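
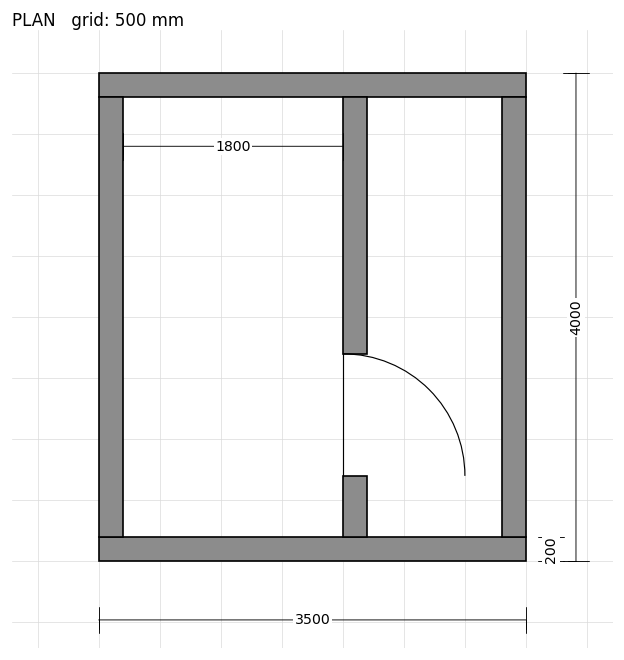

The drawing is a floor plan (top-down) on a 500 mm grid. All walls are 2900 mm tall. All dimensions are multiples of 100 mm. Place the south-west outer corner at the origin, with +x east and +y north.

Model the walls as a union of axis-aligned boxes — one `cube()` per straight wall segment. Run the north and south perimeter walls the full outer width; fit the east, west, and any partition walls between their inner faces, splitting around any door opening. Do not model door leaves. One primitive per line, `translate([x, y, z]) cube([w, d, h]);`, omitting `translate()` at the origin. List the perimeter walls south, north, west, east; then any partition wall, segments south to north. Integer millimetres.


cube([3500, 200, 2900]);
translate([0, 3800, 0]) cube([3500, 200, 2900]);
translate([0, 200, 0]) cube([200, 3600, 2900]);
translate([3300, 200, 0]) cube([200, 3600, 2900]);
translate([2000, 200, 0]) cube([200, 500, 2900]);
translate([2000, 1700, 0]) cube([200, 2100, 2900]);


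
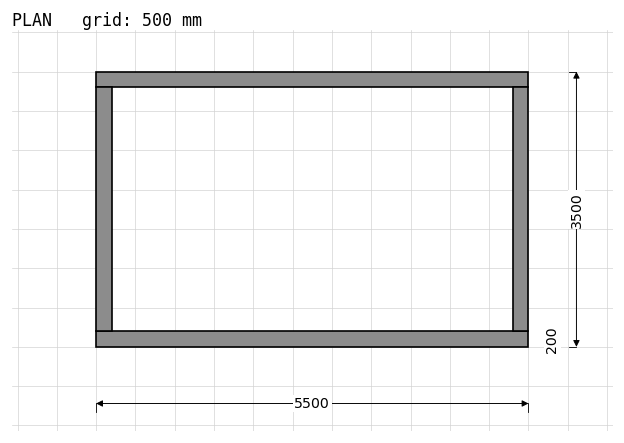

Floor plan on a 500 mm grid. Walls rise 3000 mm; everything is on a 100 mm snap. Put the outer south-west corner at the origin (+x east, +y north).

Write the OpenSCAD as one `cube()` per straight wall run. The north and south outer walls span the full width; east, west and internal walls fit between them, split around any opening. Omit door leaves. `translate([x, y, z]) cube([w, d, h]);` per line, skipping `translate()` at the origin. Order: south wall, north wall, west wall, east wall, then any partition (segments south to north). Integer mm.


cube([5500, 200, 3000]);
translate([0, 3300, 0]) cube([5500, 200, 3000]);
translate([0, 200, 0]) cube([200, 3100, 3000]);
translate([5300, 200, 0]) cube([200, 3100, 3000]);


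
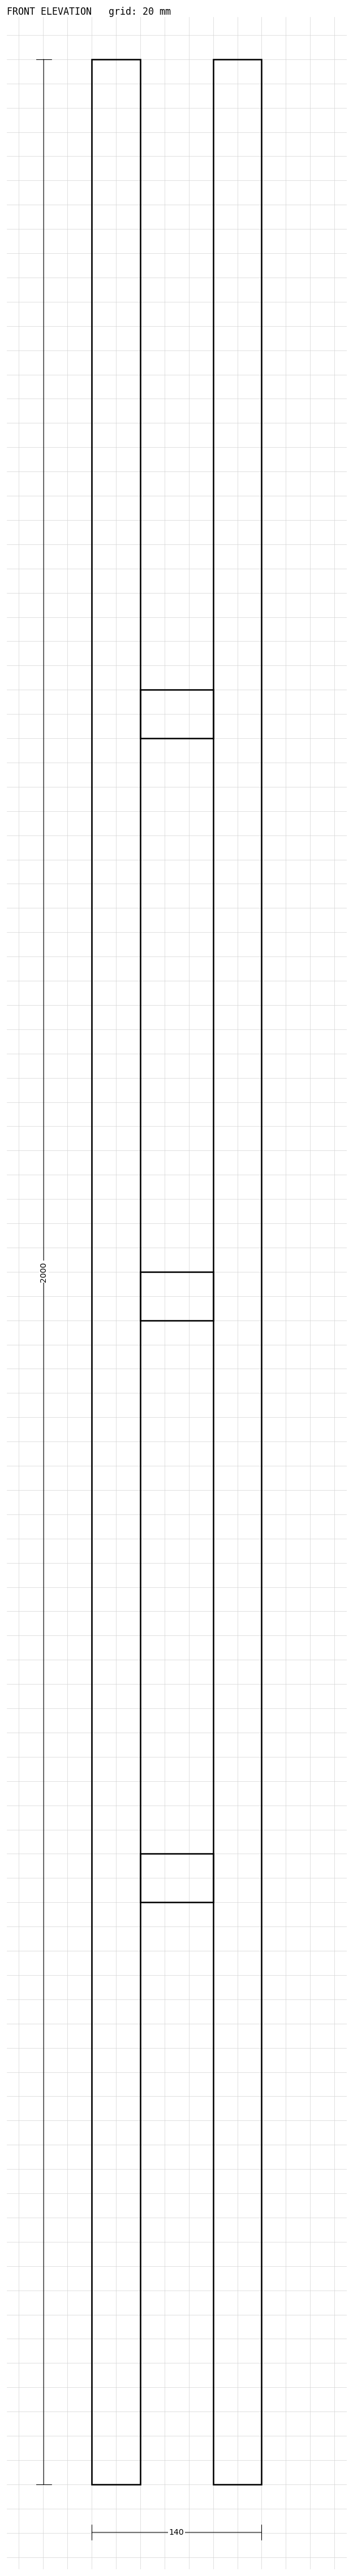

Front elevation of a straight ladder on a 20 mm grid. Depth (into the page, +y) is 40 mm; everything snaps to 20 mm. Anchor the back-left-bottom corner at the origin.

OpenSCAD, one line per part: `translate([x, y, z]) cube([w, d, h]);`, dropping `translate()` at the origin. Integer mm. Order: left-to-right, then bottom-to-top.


cube([40, 40, 2000]);
translate([40, 0, 480]) cube([60, 40, 40]);
translate([40, 0, 960]) cube([60, 40, 40]);
translate([40, 0, 1440]) cube([60, 40, 40]);
translate([100, 0, 0]) cube([40, 40, 2000]);


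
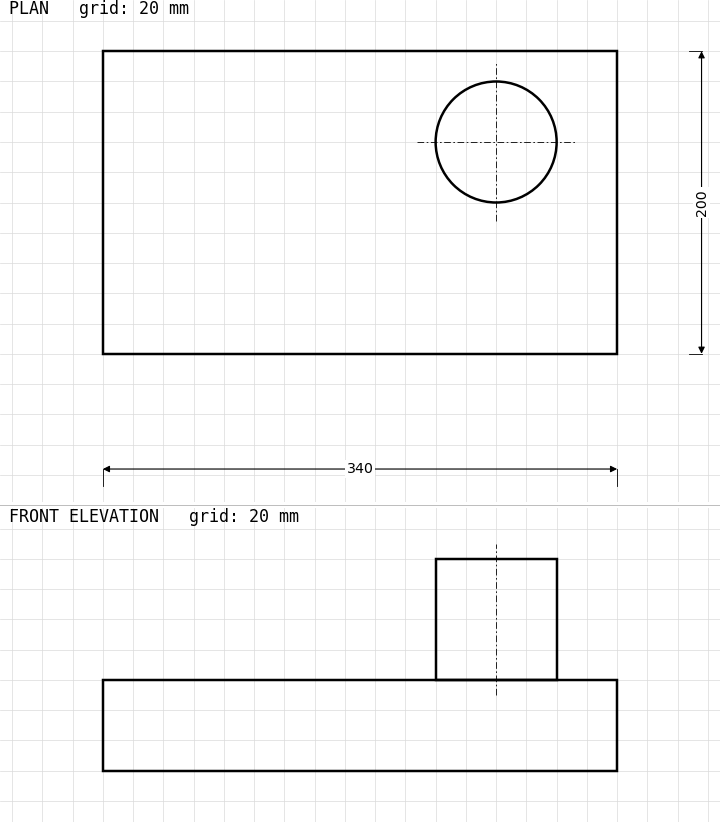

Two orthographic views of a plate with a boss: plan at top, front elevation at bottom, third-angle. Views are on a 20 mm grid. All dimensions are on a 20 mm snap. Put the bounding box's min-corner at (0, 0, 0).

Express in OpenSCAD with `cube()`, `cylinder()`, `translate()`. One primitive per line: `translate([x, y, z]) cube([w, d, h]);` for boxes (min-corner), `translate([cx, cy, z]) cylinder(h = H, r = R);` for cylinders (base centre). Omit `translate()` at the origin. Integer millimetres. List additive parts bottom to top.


cube([340, 200, 60]);
translate([260, 140, 60]) cylinder(h = 80, r = 40);


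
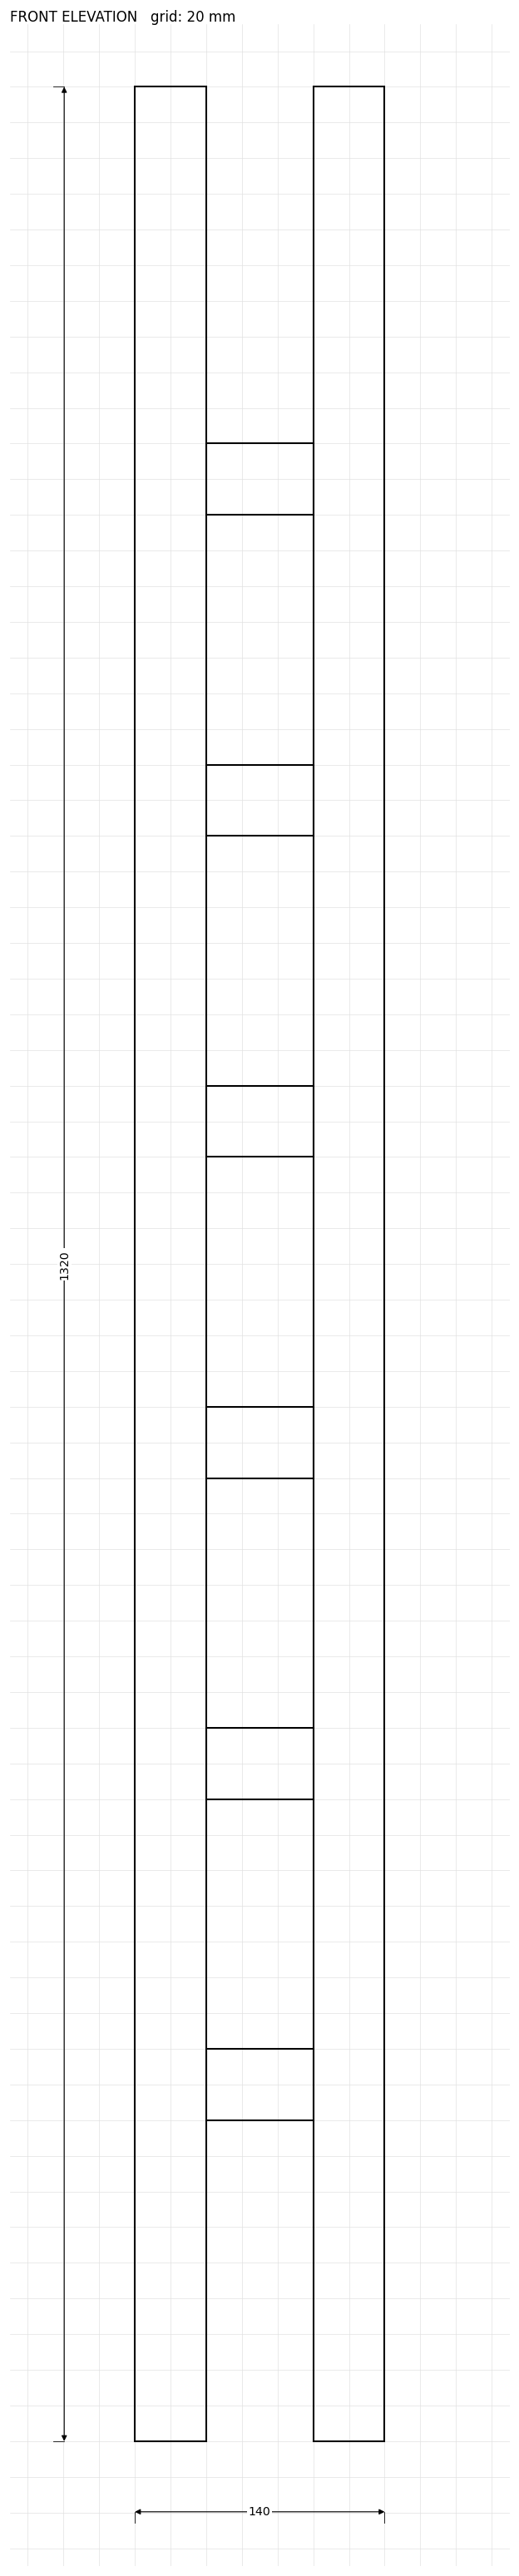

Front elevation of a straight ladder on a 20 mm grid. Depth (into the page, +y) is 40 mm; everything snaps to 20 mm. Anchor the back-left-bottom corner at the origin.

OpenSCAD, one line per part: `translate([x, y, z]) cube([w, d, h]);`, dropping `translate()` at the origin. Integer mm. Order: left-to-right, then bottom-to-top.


cube([40, 40, 1320]);
translate([40, 0, 180]) cube([60, 40, 40]);
translate([40, 0, 360]) cube([60, 40, 40]);
translate([40, 0, 540]) cube([60, 40, 40]);
translate([40, 0, 720]) cube([60, 40, 40]);
translate([40, 0, 900]) cube([60, 40, 40]);
translate([40, 0, 1080]) cube([60, 40, 40]);
translate([100, 0, 0]) cube([40, 40, 1320]);


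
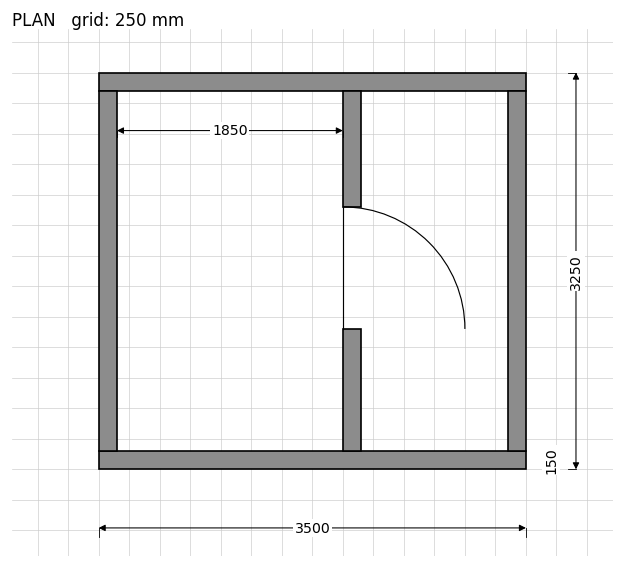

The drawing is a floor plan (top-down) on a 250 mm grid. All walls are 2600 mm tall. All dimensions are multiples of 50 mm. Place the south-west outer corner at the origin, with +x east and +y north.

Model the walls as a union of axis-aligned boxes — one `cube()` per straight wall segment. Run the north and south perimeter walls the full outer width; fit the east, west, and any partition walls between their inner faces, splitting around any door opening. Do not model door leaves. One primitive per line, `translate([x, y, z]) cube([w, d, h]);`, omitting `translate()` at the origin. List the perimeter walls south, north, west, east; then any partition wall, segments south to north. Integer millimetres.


cube([3500, 150, 2600]);
translate([0, 3100, 0]) cube([3500, 150, 2600]);
translate([0, 150, 0]) cube([150, 2950, 2600]);
translate([3350, 150, 0]) cube([150, 2950, 2600]);
translate([2000, 150, 0]) cube([150, 1000, 2600]);
translate([2000, 2150, 0]) cube([150, 950, 2600]);


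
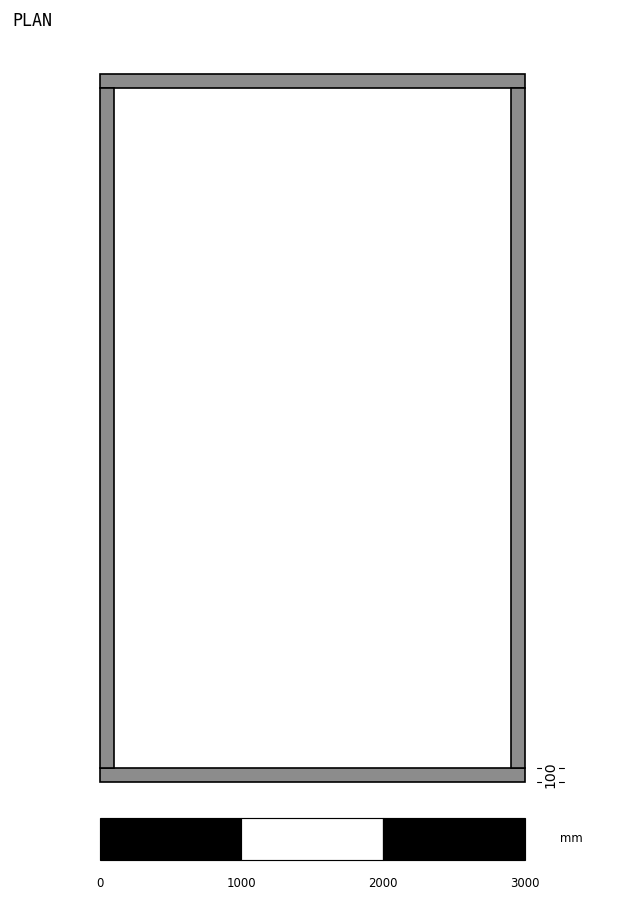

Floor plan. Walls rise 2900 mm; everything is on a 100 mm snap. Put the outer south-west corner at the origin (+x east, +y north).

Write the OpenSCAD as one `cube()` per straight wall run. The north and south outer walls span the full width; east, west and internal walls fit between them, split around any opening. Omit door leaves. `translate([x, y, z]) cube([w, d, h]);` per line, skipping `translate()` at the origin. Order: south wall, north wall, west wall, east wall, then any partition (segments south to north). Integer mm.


cube([3000, 100, 2900]);
translate([0, 4900, 0]) cube([3000, 100, 2900]);
translate([0, 100, 0]) cube([100, 4800, 2900]);
translate([2900, 100, 0]) cube([100, 4800, 2900]);


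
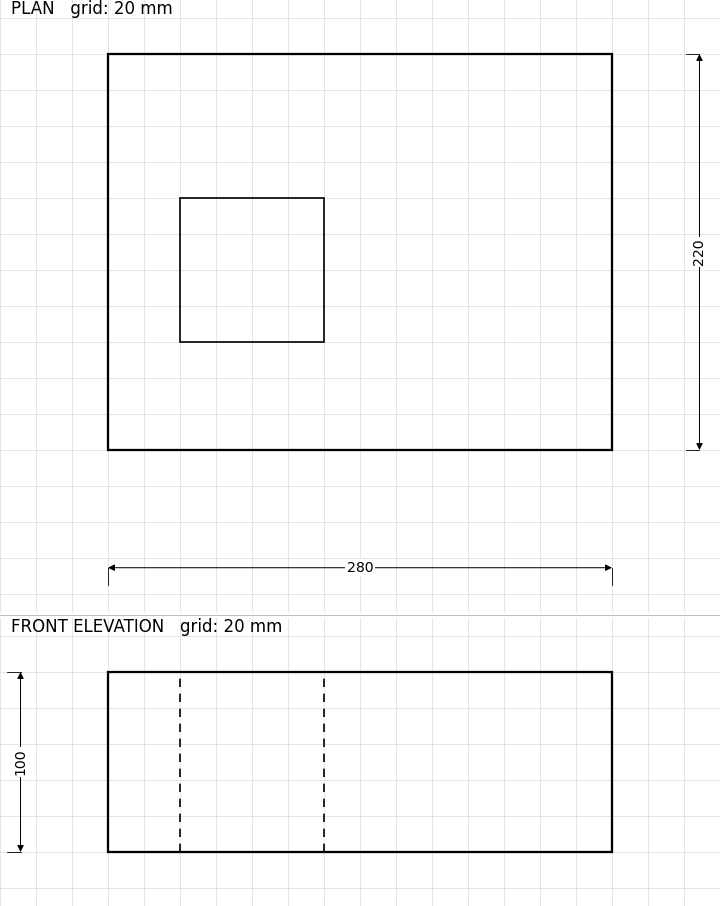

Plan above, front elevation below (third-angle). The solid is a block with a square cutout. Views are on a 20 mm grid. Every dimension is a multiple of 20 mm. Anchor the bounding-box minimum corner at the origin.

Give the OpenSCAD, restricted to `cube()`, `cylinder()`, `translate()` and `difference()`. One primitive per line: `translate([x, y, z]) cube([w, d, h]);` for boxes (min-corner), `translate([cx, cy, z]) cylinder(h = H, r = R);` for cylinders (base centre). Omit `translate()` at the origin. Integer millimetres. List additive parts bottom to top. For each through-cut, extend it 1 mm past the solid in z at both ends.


difference() {
  cube([280, 220, 100]);
  translate([40, 60, -1]) cube([80, 80, 102]);
}


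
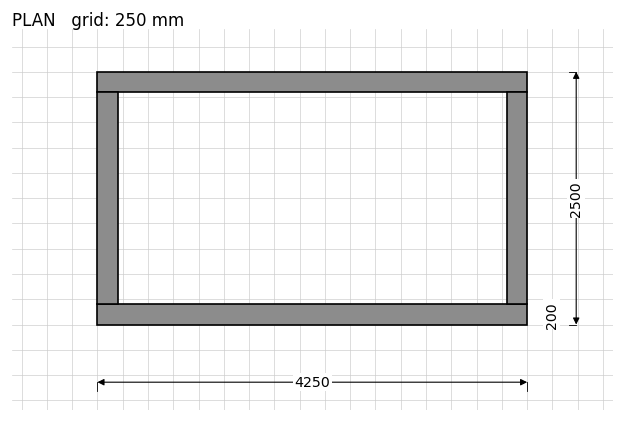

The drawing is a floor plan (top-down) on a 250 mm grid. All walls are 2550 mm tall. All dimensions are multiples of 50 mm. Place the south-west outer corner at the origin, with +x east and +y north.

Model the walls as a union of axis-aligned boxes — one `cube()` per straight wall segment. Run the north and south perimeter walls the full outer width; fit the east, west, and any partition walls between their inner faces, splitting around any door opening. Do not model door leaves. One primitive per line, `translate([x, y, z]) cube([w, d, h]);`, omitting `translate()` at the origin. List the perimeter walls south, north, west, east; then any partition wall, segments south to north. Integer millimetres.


cube([4250, 200, 2550]);
translate([0, 2300, 0]) cube([4250, 200, 2550]);
translate([0, 200, 0]) cube([200, 2100, 2550]);
translate([4050, 200, 0]) cube([200, 2100, 2550]);


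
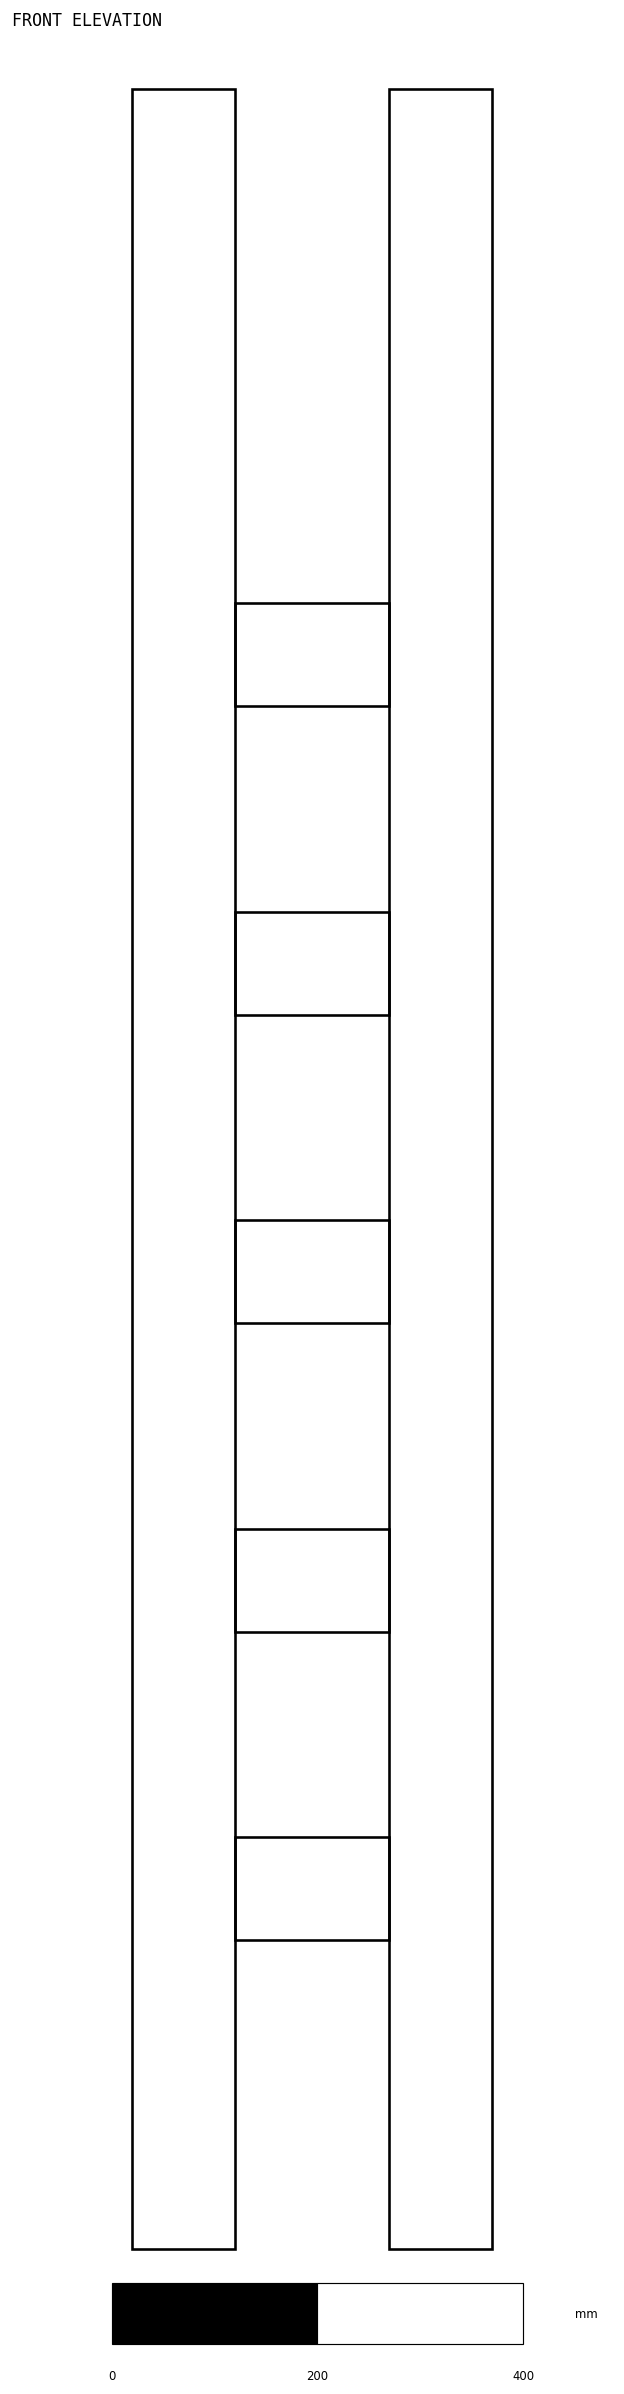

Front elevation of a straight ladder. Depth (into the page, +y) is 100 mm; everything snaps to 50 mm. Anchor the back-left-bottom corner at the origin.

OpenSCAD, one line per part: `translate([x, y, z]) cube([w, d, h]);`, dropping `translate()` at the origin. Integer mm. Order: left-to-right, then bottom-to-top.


cube([100, 100, 2100]);
translate([100, 0, 300]) cube([150, 100, 100]);
translate([100, 0, 600]) cube([150, 100, 100]);
translate([100, 0, 900]) cube([150, 100, 100]);
translate([100, 0, 1200]) cube([150, 100, 100]);
translate([100, 0, 1500]) cube([150, 100, 100]);
translate([250, 0, 0]) cube([100, 100, 2100]);


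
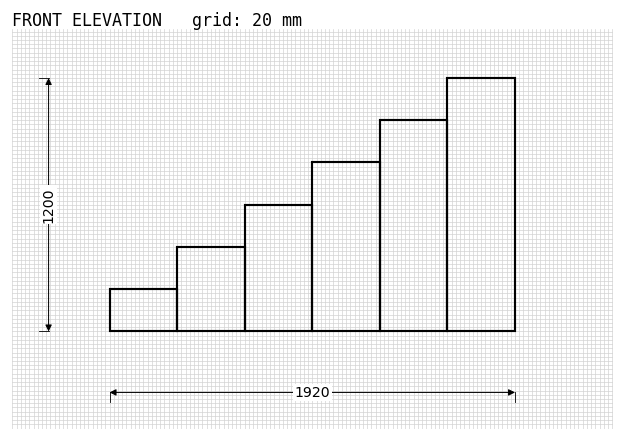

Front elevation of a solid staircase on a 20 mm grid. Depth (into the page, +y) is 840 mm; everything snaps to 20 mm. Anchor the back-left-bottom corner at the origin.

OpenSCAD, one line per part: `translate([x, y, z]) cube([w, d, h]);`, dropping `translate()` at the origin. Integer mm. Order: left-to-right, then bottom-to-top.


cube([320, 840, 200]);
translate([320, 0, 0]) cube([320, 840, 400]);
translate([640, 0, 0]) cube([320, 840, 600]);
translate([960, 0, 0]) cube([320, 840, 800]);
translate([1280, 0, 0]) cube([320, 840, 1000]);
translate([1600, 0, 0]) cube([320, 840, 1200]);


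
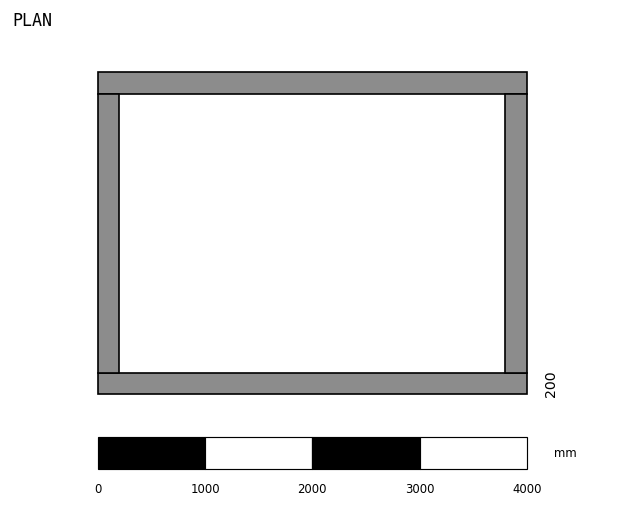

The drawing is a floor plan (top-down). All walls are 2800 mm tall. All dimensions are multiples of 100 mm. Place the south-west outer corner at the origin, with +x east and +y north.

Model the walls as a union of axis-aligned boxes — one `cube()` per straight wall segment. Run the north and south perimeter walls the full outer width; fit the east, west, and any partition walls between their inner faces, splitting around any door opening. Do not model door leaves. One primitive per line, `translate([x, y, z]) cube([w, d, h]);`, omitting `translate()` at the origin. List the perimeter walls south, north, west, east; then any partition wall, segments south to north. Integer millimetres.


cube([4000, 200, 2800]);
translate([0, 2800, 0]) cube([4000, 200, 2800]);
translate([0, 200, 0]) cube([200, 2600, 2800]);
translate([3800, 200, 0]) cube([200, 2600, 2800]);


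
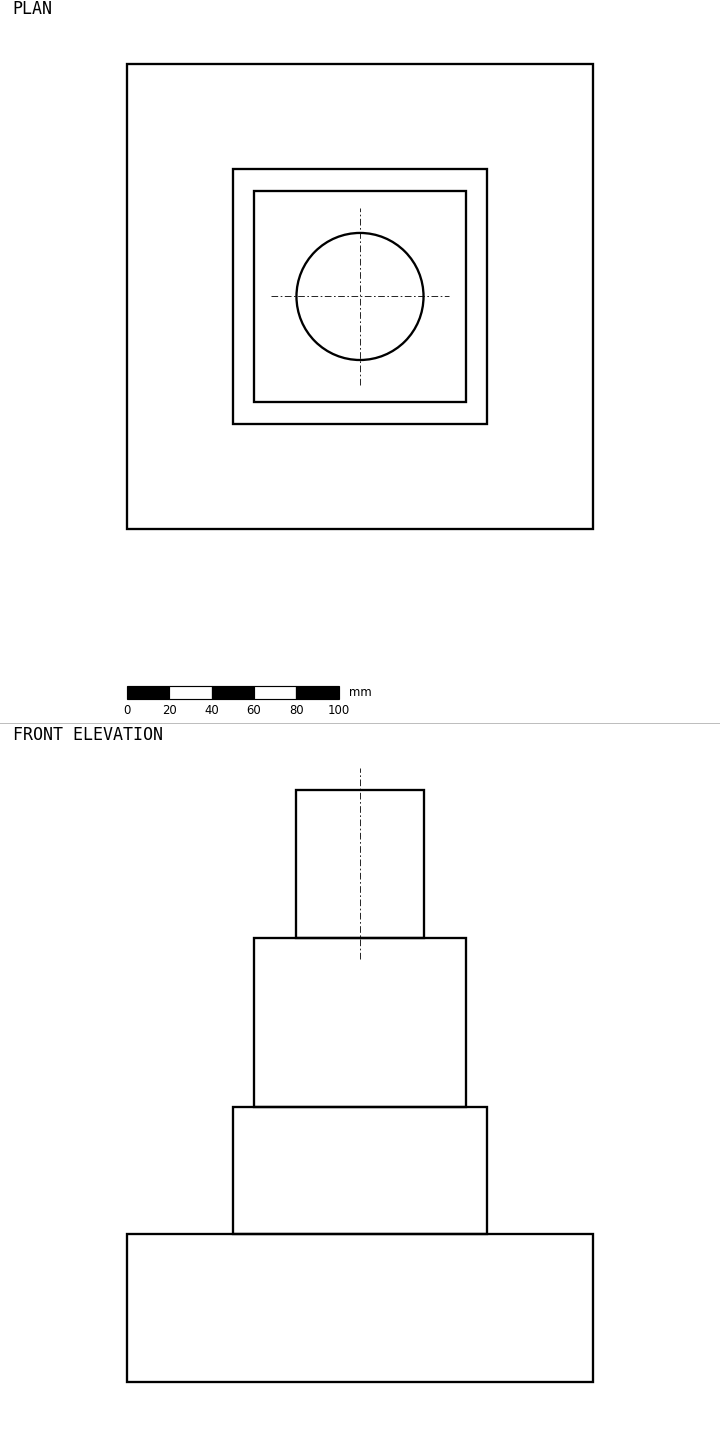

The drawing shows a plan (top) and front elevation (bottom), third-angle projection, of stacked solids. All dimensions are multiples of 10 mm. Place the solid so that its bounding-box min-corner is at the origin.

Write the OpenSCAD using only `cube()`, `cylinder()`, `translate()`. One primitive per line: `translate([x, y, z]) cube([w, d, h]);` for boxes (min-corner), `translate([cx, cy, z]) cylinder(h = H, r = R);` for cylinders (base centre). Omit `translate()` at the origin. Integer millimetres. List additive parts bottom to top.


cube([220, 220, 70]);
translate([50, 50, 70]) cube([120, 120, 60]);
translate([60, 60, 130]) cube([100, 100, 80]);
translate([110, 110, 210]) cylinder(h = 70, r = 30);


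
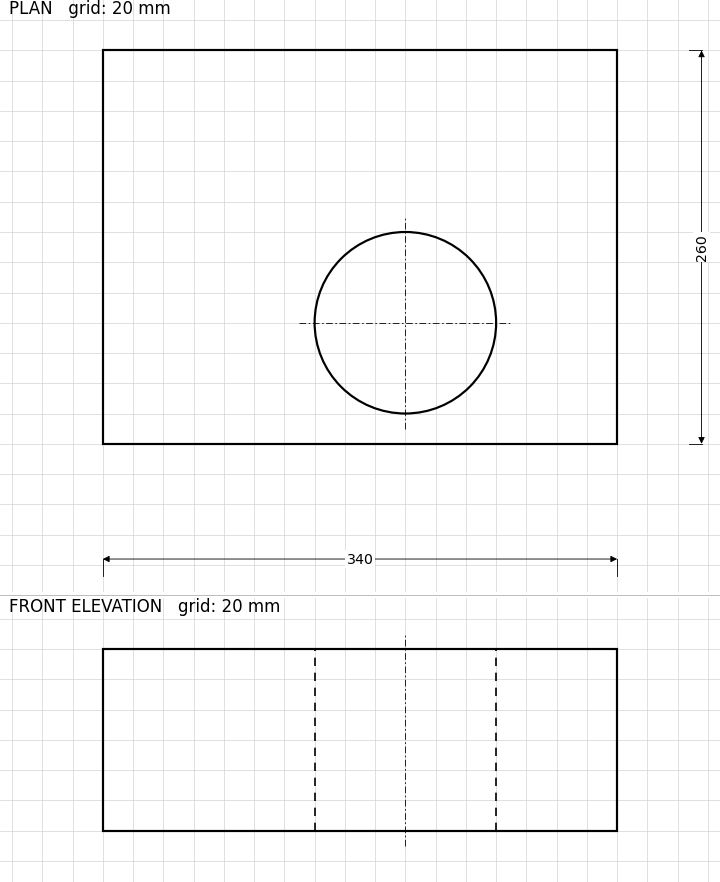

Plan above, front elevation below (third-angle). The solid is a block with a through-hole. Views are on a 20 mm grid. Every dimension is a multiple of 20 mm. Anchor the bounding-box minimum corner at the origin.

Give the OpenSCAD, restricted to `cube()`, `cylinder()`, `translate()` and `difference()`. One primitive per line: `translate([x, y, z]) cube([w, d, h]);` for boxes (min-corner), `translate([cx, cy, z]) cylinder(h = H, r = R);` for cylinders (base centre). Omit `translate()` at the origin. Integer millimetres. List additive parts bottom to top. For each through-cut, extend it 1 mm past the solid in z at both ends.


difference() {
  cube([340, 260, 120]);
  translate([200, 80, -1]) cylinder(h = 122, r = 60);
}


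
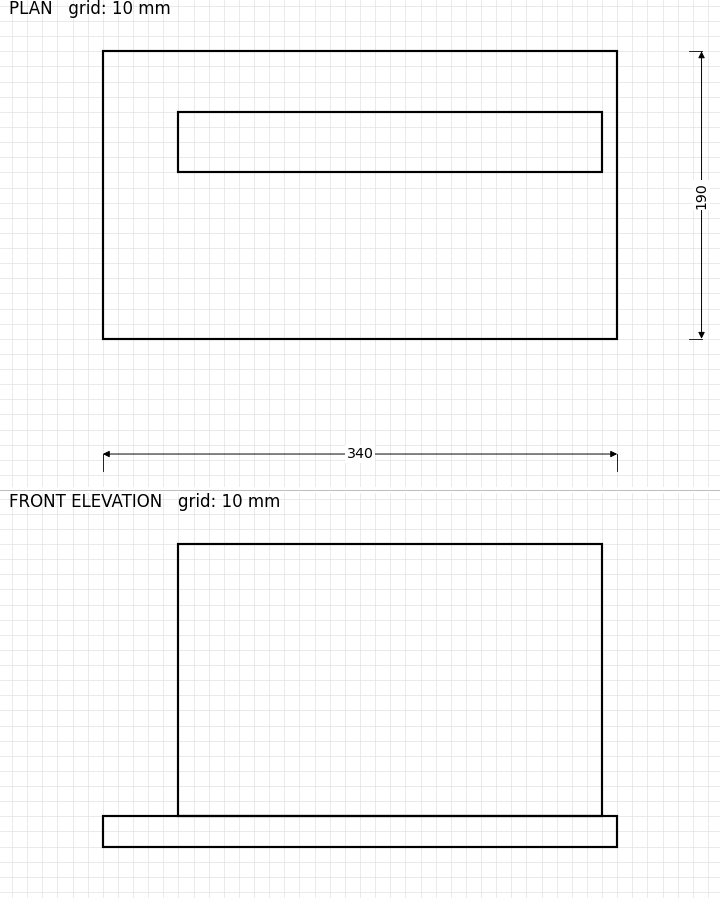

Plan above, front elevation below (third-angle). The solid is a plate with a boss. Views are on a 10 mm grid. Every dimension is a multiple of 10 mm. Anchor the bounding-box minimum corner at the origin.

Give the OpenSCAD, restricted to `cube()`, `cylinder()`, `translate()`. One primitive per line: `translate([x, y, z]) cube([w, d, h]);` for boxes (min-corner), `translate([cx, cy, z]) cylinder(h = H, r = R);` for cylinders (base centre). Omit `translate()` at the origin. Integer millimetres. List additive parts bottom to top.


cube([340, 190, 20]);
translate([50, 110, 20]) cube([280, 40, 180]);


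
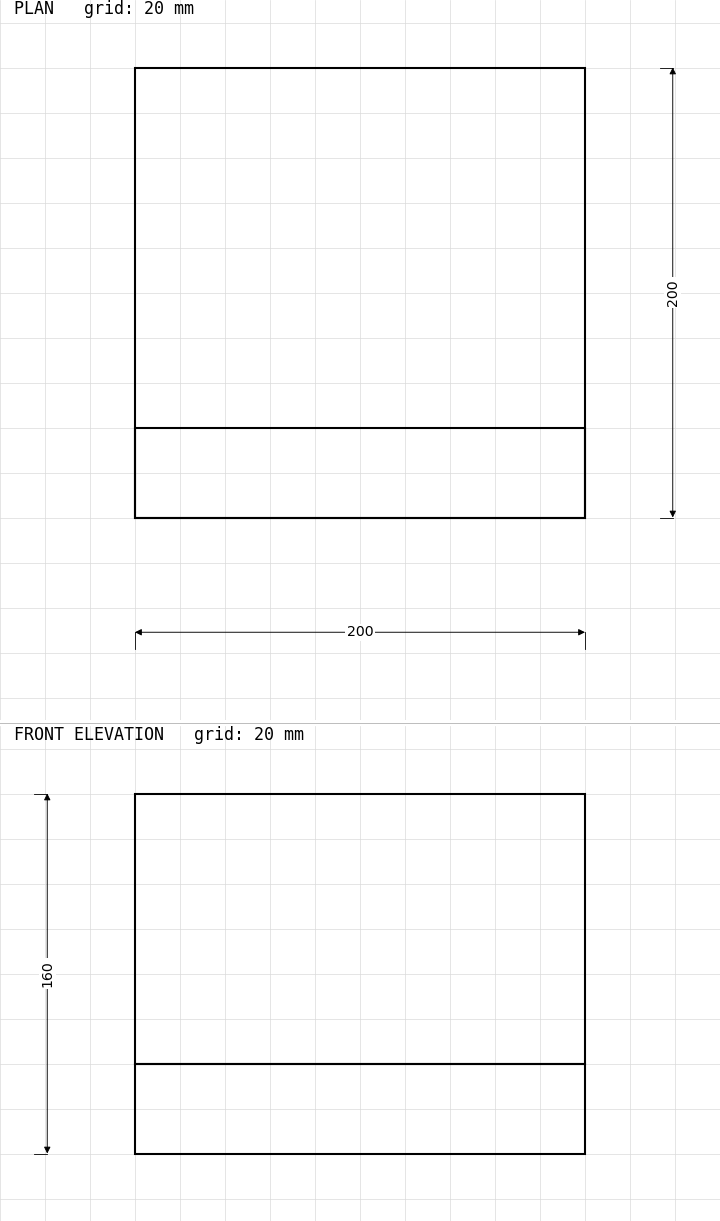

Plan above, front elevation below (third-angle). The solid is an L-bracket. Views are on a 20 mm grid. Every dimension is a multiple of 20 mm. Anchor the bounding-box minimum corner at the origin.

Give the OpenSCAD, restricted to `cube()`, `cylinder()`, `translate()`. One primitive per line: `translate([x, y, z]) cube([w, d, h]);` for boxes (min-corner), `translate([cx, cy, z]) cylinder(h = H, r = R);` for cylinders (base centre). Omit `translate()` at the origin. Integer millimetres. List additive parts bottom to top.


cube([200, 200, 40]);
translate([0, 0, 40]) cube([200, 40, 120]);


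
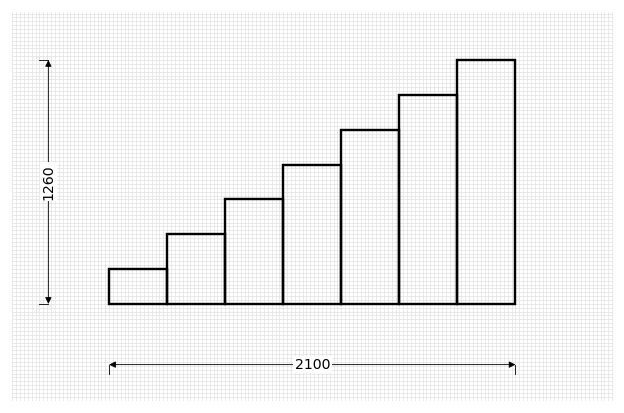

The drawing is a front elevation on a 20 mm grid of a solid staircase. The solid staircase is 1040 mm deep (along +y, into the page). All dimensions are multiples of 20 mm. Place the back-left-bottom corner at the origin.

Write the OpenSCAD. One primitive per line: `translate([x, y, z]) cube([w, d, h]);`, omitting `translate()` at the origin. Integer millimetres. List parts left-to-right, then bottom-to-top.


cube([300, 1040, 180]);
translate([300, 0, 0]) cube([300, 1040, 360]);
translate([600, 0, 0]) cube([300, 1040, 540]);
translate([900, 0, 0]) cube([300, 1040, 720]);
translate([1200, 0, 0]) cube([300, 1040, 900]);
translate([1500, 0, 0]) cube([300, 1040, 1080]);
translate([1800, 0, 0]) cube([300, 1040, 1260]);


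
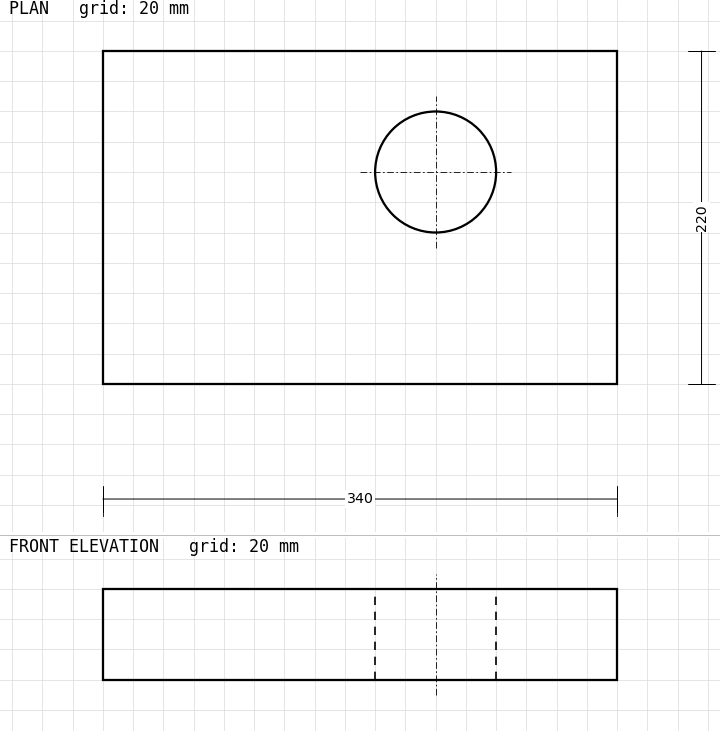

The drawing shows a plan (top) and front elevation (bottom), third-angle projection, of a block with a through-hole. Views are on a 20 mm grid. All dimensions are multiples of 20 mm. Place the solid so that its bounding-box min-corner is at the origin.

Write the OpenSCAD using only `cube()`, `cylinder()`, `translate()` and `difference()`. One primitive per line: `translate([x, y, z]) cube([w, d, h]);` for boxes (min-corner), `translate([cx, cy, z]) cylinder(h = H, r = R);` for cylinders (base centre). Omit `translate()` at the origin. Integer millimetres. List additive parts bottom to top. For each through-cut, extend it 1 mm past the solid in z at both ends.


difference() {
  cube([340, 220, 60]);
  translate([220, 140, -1]) cylinder(h = 62, r = 40);
}


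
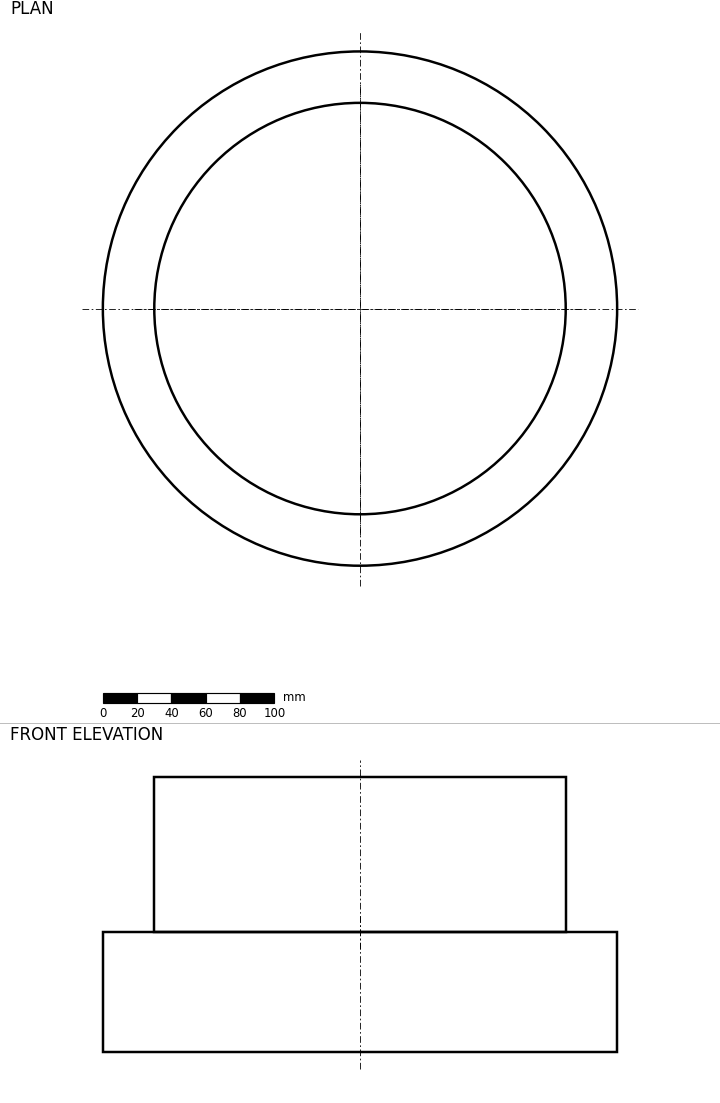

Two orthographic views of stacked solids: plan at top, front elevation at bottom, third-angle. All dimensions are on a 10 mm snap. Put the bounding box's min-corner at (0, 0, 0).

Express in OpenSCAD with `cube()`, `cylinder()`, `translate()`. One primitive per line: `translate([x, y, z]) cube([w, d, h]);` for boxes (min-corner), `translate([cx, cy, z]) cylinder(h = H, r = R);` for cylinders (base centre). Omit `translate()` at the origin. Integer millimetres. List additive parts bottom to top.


translate([150, 150, 0]) cylinder(h = 70, r = 150);
translate([150, 150, 70]) cylinder(h = 90, r = 120);


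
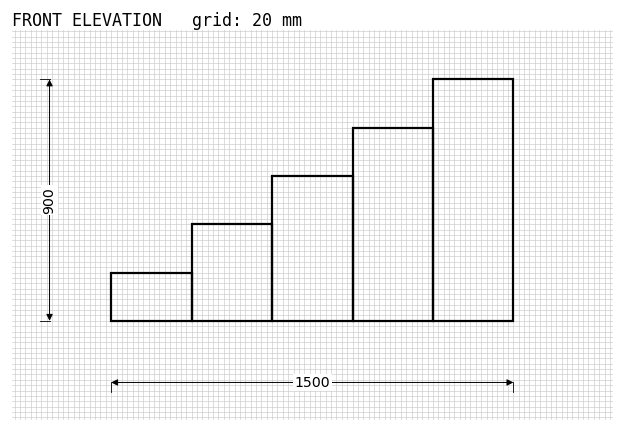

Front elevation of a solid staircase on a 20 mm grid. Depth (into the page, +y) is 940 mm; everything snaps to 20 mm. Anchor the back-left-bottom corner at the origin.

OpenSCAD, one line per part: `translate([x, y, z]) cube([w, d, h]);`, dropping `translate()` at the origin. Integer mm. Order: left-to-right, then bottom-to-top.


cube([300, 940, 180]);
translate([300, 0, 0]) cube([300, 940, 360]);
translate([600, 0, 0]) cube([300, 940, 540]);
translate([900, 0, 0]) cube([300, 940, 720]);
translate([1200, 0, 0]) cube([300, 940, 900]);


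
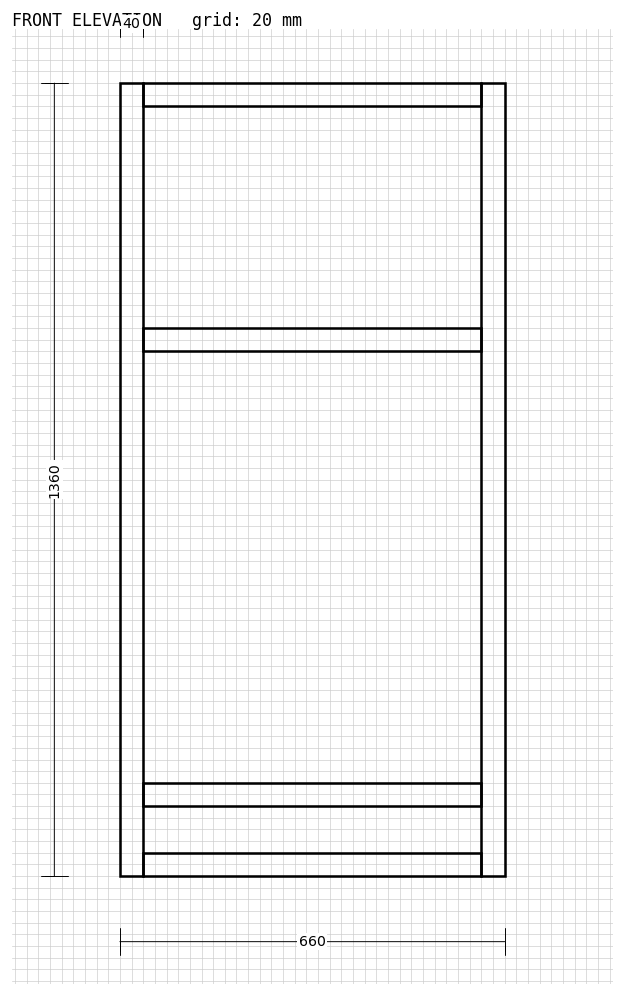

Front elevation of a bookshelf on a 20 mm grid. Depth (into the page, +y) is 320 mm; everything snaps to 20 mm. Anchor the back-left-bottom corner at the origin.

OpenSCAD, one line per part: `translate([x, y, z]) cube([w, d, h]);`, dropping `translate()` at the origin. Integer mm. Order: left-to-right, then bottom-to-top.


cube([40, 320, 1360]);
translate([40, 0, 0]) cube([580, 320, 40]);
translate([40, 0, 120]) cube([580, 320, 40]);
translate([40, 0, 900]) cube([580, 320, 40]);
translate([40, 0, 1320]) cube([580, 320, 40]);
translate([620, 0, 0]) cube([40, 320, 1360]);


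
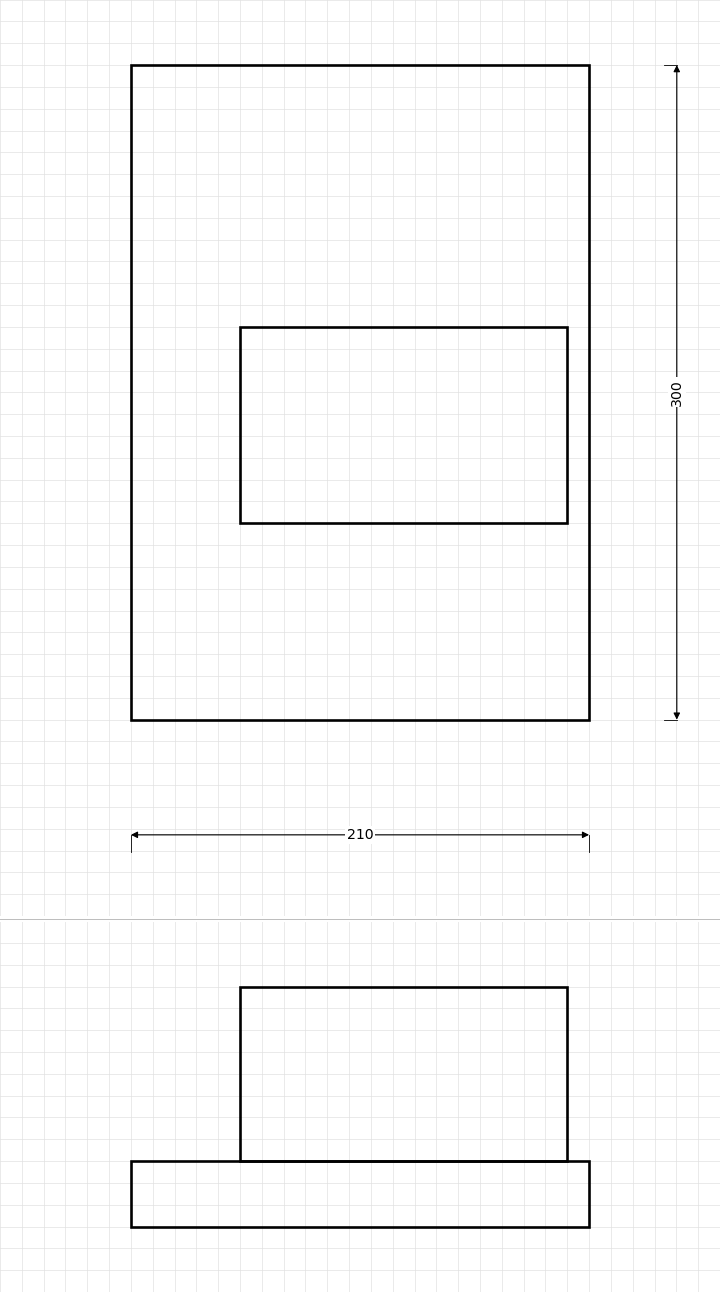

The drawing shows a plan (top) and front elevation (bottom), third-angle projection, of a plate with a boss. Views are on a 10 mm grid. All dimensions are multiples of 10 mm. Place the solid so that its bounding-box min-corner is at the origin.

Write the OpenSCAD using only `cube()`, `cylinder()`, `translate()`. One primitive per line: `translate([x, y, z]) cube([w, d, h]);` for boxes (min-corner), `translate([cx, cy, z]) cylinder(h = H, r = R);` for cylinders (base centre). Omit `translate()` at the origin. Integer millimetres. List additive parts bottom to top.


cube([210, 300, 30]);
translate([50, 90, 30]) cube([150, 90, 80]);


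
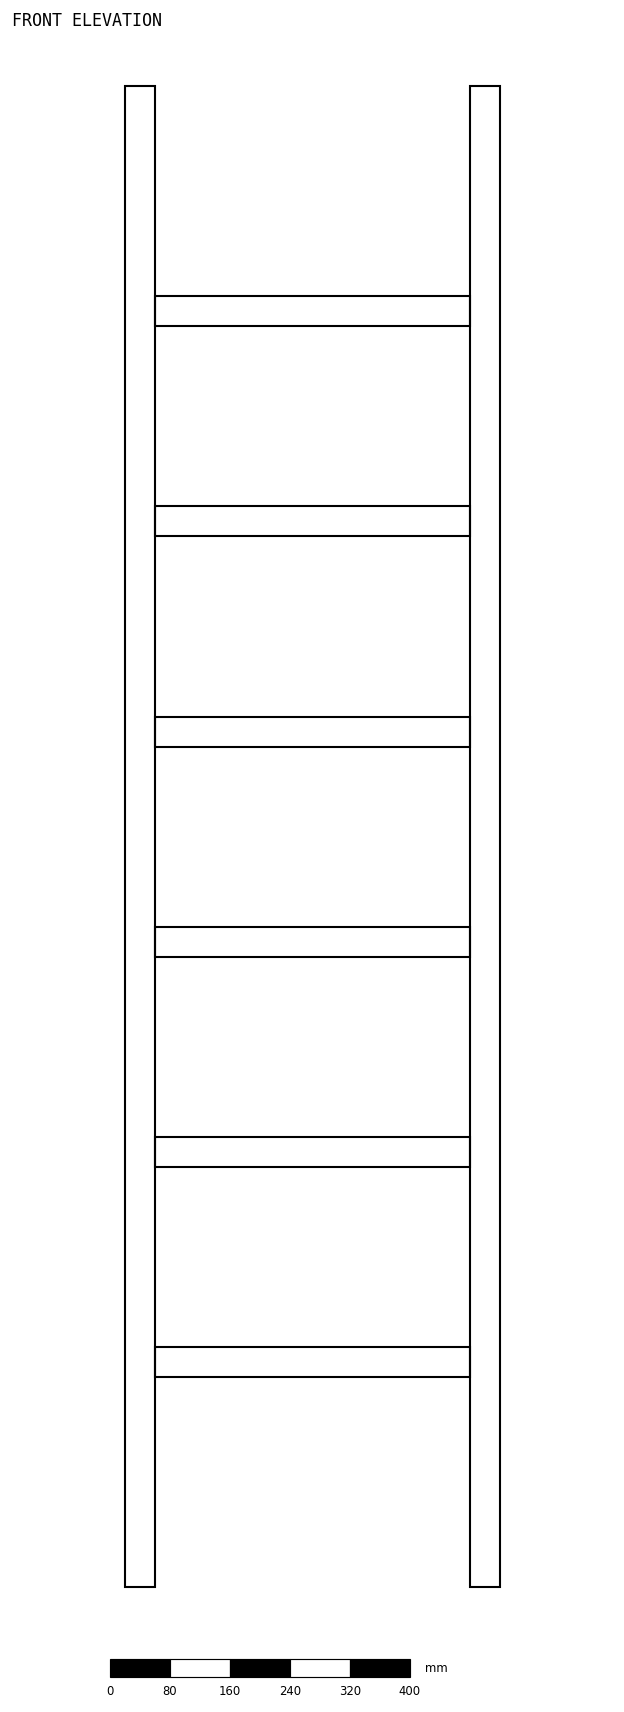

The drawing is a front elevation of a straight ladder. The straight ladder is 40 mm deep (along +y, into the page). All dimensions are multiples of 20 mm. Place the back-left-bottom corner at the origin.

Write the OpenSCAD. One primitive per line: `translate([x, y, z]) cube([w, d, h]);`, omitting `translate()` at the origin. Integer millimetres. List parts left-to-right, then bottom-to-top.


cube([40, 40, 2000]);
translate([40, 0, 280]) cube([420, 40, 40]);
translate([40, 0, 560]) cube([420, 40, 40]);
translate([40, 0, 840]) cube([420, 40, 40]);
translate([40, 0, 1120]) cube([420, 40, 40]);
translate([40, 0, 1400]) cube([420, 40, 40]);
translate([40, 0, 1680]) cube([420, 40, 40]);
translate([460, 0, 0]) cube([40, 40, 2000]);


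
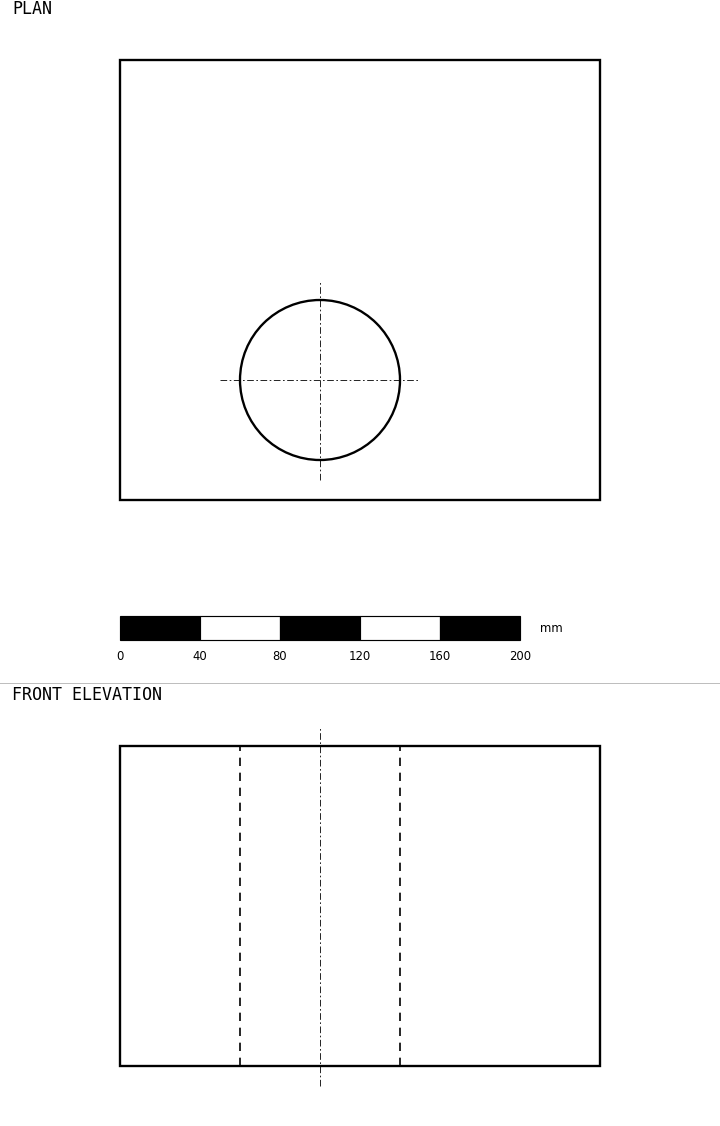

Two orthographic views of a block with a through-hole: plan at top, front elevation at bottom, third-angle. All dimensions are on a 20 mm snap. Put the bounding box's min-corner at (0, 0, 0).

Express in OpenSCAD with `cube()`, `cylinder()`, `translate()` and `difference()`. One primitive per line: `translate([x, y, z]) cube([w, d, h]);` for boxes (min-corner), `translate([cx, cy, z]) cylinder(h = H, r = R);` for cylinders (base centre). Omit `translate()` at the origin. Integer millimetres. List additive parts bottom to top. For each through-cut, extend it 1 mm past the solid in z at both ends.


difference() {
  cube([240, 220, 160]);
  translate([100, 60, -1]) cylinder(h = 162, r = 40);
}


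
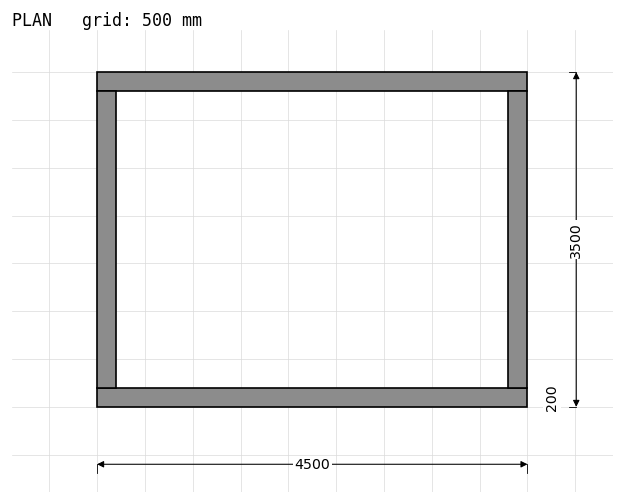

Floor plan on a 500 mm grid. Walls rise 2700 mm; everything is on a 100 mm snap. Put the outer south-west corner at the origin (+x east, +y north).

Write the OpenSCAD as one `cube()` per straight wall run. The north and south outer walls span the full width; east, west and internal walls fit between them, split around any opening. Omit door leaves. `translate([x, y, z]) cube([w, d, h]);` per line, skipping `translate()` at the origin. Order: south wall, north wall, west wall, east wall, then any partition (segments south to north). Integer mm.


cube([4500, 200, 2700]);
translate([0, 3300, 0]) cube([4500, 200, 2700]);
translate([0, 200, 0]) cube([200, 3100, 2700]);
translate([4300, 200, 0]) cube([200, 3100, 2700]);


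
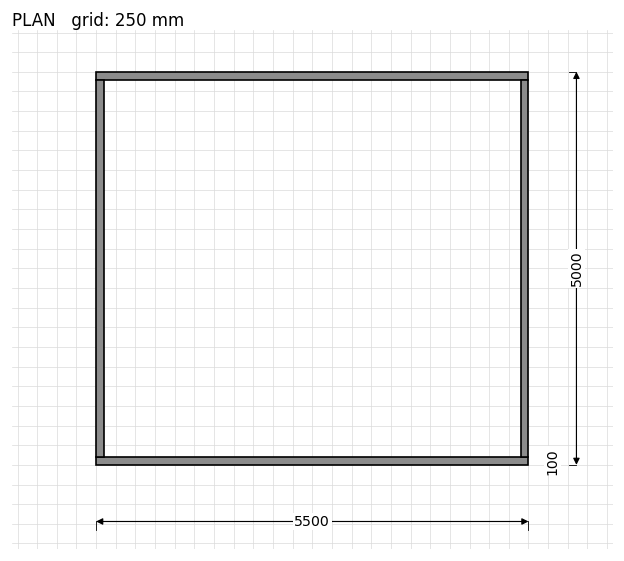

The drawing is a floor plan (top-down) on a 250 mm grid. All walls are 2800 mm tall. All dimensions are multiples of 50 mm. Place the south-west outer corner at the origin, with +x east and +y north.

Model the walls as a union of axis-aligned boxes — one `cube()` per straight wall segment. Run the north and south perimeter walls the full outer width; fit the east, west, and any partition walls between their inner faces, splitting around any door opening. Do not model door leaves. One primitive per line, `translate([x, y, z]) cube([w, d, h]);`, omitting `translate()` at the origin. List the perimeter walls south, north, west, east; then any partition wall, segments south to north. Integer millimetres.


cube([5500, 100, 2800]);
translate([0, 4900, 0]) cube([5500, 100, 2800]);
translate([0, 100, 0]) cube([100, 4800, 2800]);
translate([5400, 100, 0]) cube([100, 4800, 2800]);


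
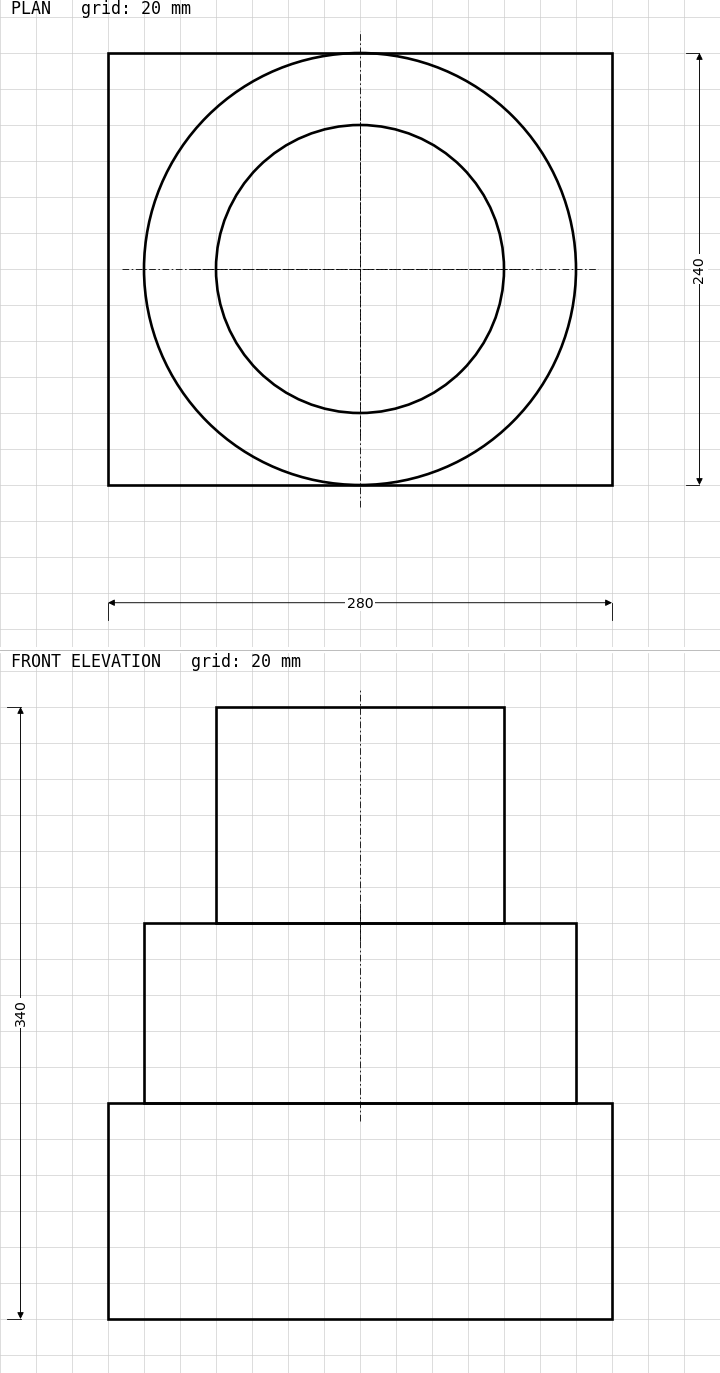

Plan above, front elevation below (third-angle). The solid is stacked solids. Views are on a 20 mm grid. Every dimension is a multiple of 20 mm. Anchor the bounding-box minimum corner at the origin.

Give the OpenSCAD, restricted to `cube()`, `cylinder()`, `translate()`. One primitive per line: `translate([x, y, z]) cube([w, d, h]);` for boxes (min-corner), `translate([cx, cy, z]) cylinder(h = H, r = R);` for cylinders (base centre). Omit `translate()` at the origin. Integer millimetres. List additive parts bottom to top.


cube([280, 240, 120]);
translate([140, 120, 120]) cylinder(h = 100, r = 120);
translate([140, 120, 220]) cylinder(h = 120, r = 80);


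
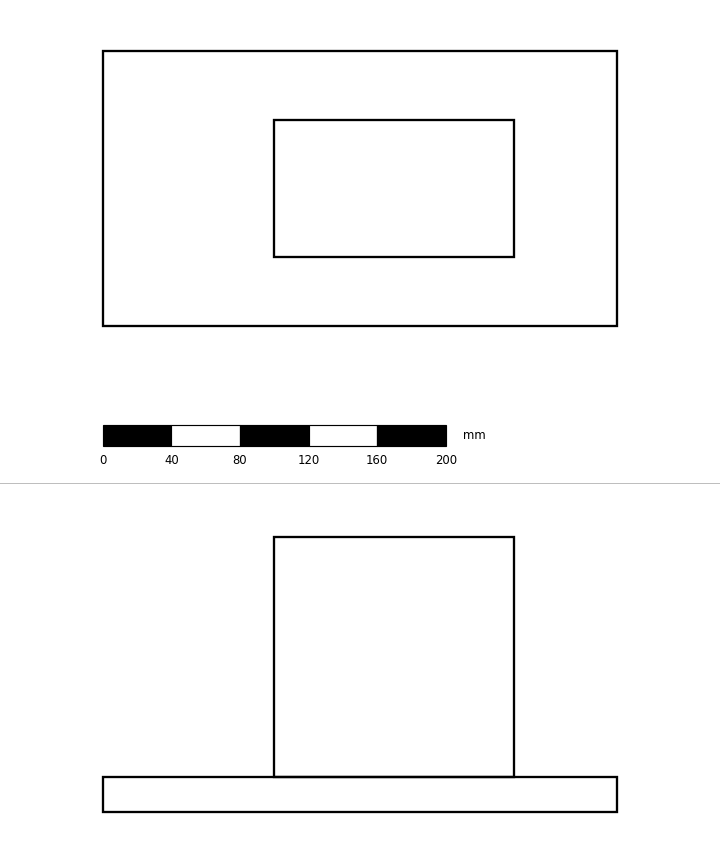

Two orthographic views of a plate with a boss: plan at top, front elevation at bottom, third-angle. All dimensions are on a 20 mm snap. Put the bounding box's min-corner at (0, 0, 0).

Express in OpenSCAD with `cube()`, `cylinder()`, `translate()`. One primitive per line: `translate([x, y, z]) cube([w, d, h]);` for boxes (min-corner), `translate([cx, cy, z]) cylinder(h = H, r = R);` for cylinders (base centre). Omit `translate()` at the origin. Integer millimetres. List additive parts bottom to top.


cube([300, 160, 20]);
translate([100, 40, 20]) cube([140, 80, 140]);


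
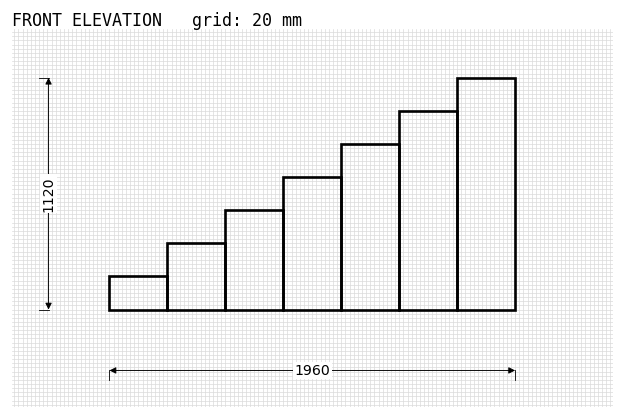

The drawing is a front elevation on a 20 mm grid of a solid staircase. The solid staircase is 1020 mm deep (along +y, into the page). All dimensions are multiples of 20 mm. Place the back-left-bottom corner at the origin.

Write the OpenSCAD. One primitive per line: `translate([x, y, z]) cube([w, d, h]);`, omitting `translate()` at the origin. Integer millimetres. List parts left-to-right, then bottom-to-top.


cube([280, 1020, 160]);
translate([280, 0, 0]) cube([280, 1020, 320]);
translate([560, 0, 0]) cube([280, 1020, 480]);
translate([840, 0, 0]) cube([280, 1020, 640]);
translate([1120, 0, 0]) cube([280, 1020, 800]);
translate([1400, 0, 0]) cube([280, 1020, 960]);
translate([1680, 0, 0]) cube([280, 1020, 1120]);


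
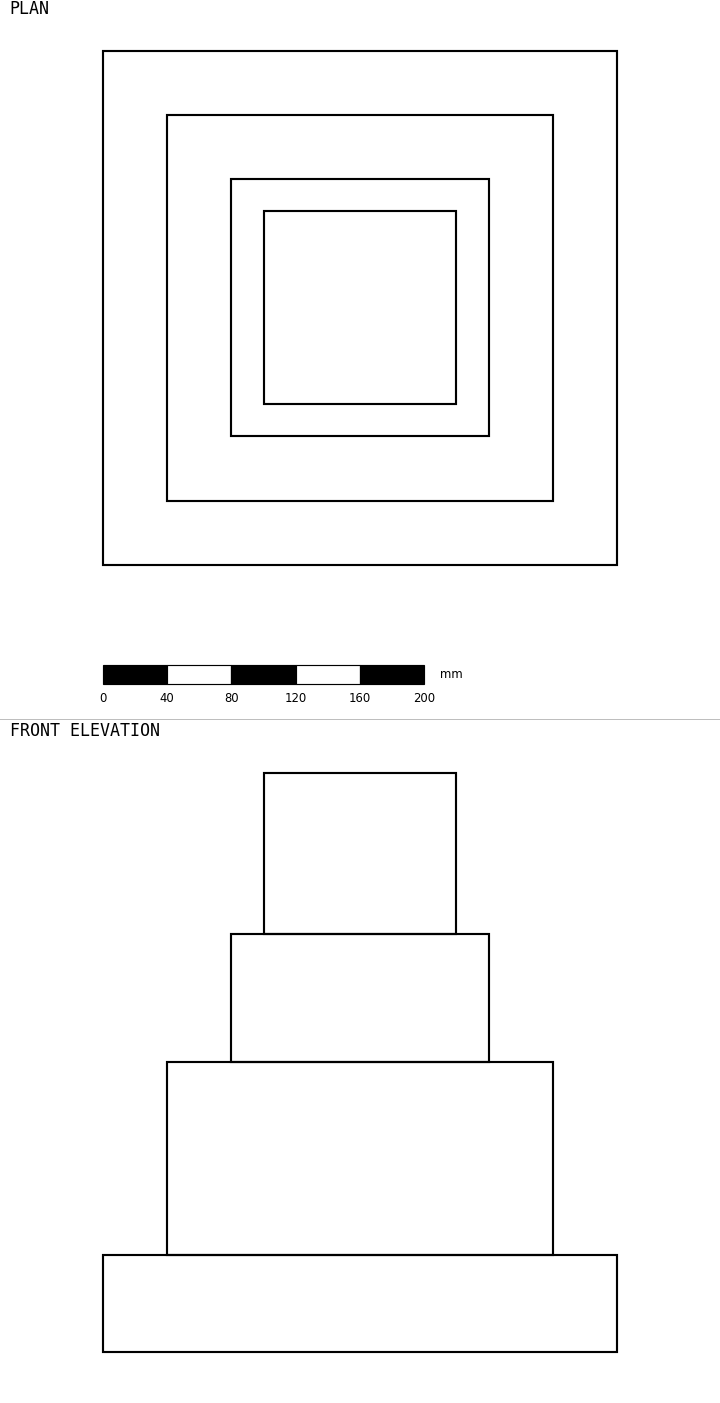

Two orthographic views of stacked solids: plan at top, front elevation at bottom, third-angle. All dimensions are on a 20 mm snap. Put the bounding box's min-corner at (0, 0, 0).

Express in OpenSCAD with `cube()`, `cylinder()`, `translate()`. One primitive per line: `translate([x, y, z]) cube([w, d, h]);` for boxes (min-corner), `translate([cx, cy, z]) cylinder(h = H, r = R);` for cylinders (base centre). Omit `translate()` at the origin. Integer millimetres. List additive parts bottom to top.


cube([320, 320, 60]);
translate([40, 40, 60]) cube([240, 240, 120]);
translate([80, 80, 180]) cube([160, 160, 80]);
translate([100, 100, 260]) cube([120, 120, 100]);


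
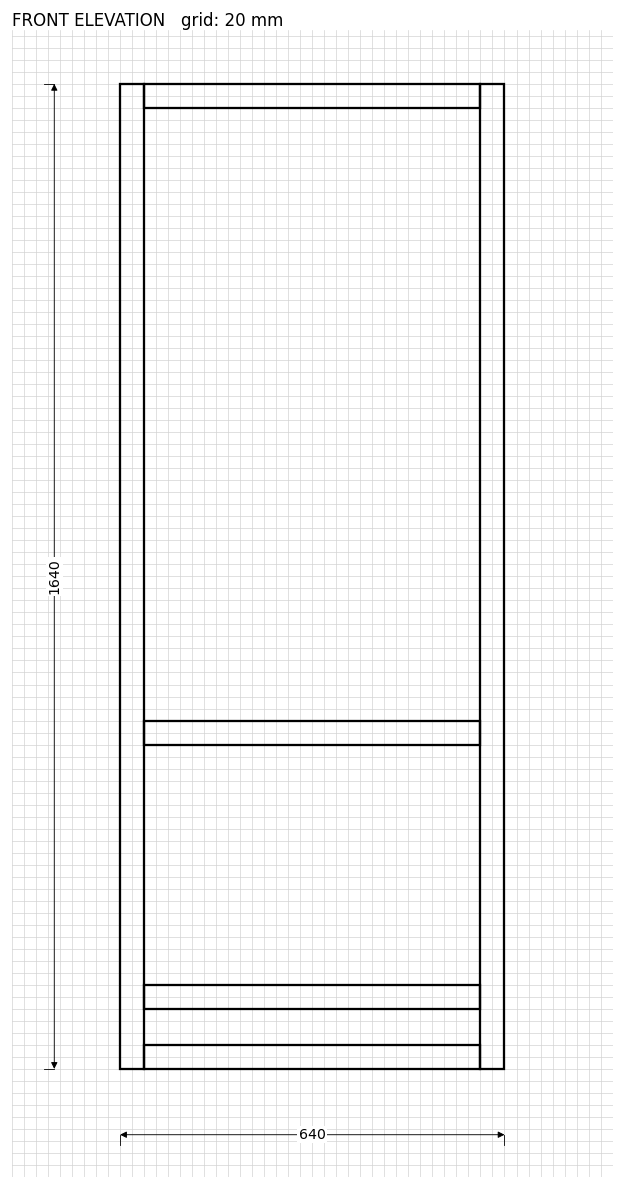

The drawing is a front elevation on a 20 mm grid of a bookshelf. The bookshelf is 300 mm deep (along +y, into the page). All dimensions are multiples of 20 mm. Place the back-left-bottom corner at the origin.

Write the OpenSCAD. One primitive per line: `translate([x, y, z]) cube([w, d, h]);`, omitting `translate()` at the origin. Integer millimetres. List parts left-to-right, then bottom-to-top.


cube([40, 300, 1640]);
translate([40, 0, 0]) cube([560, 300, 40]);
translate([40, 0, 100]) cube([560, 300, 40]);
translate([40, 0, 540]) cube([560, 300, 40]);
translate([40, 0, 1600]) cube([560, 300, 40]);
translate([600, 0, 0]) cube([40, 300, 1640]);


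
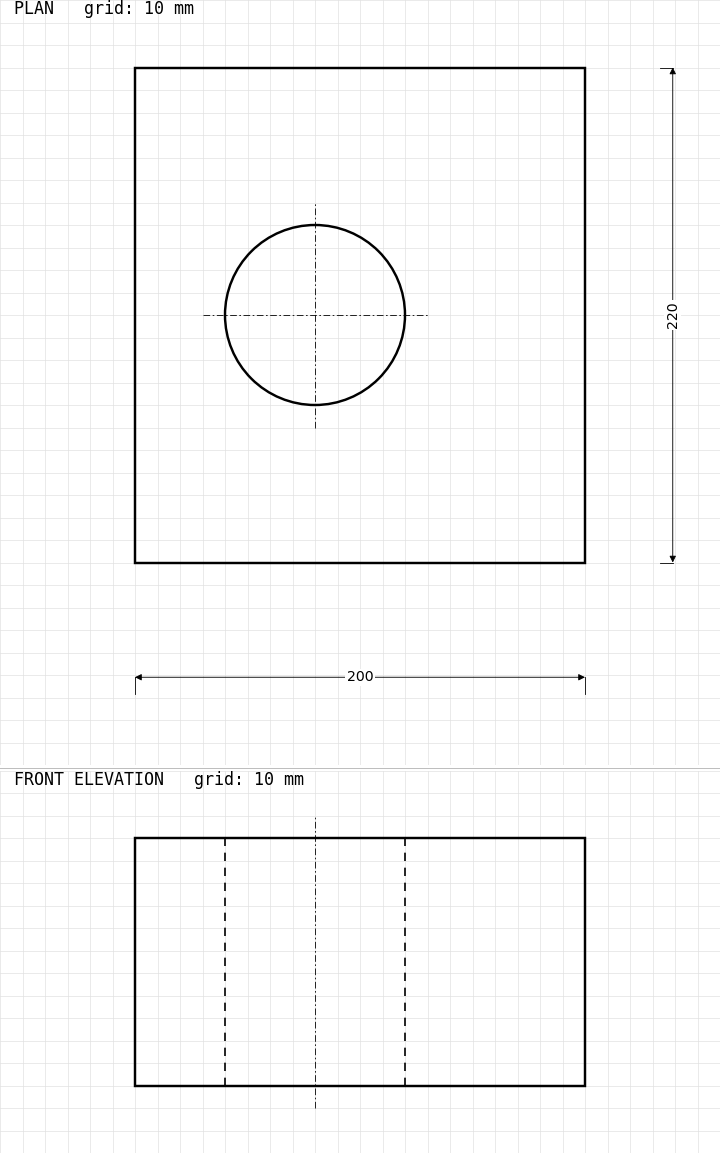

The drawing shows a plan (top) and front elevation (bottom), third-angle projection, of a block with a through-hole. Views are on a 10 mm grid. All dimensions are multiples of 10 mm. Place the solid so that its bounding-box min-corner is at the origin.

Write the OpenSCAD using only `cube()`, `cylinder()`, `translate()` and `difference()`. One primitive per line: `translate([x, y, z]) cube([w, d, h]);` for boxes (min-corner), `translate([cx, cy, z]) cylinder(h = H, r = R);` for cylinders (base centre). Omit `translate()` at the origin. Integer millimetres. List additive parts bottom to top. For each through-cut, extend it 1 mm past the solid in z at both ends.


difference() {
  cube([200, 220, 110]);
  translate([80, 110, -1]) cylinder(h = 112, r = 40);
}


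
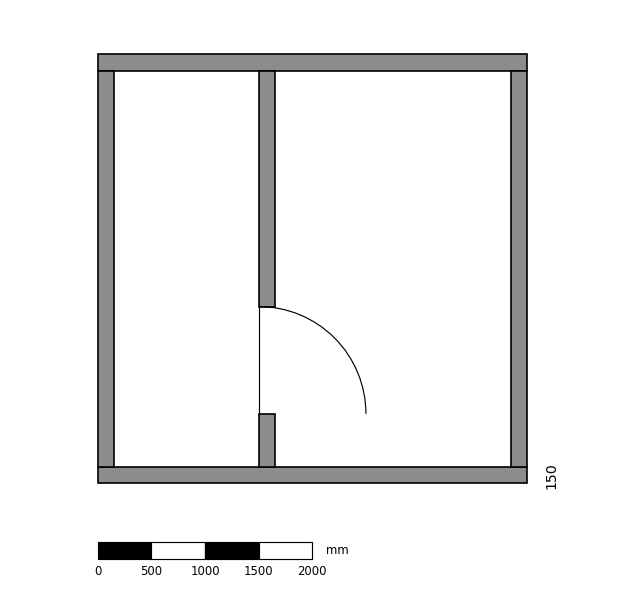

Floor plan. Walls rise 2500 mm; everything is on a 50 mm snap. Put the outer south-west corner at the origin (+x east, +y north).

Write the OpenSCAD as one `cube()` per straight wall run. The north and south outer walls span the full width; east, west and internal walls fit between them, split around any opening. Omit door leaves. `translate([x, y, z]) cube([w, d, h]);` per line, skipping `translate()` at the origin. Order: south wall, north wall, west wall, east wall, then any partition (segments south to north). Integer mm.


cube([4000, 150, 2500]);
translate([0, 3850, 0]) cube([4000, 150, 2500]);
translate([0, 150, 0]) cube([150, 3700, 2500]);
translate([3850, 150, 0]) cube([150, 3700, 2500]);
translate([1500, 150, 0]) cube([150, 500, 2500]);
translate([1500, 1650, 0]) cube([150, 2200, 2500]);


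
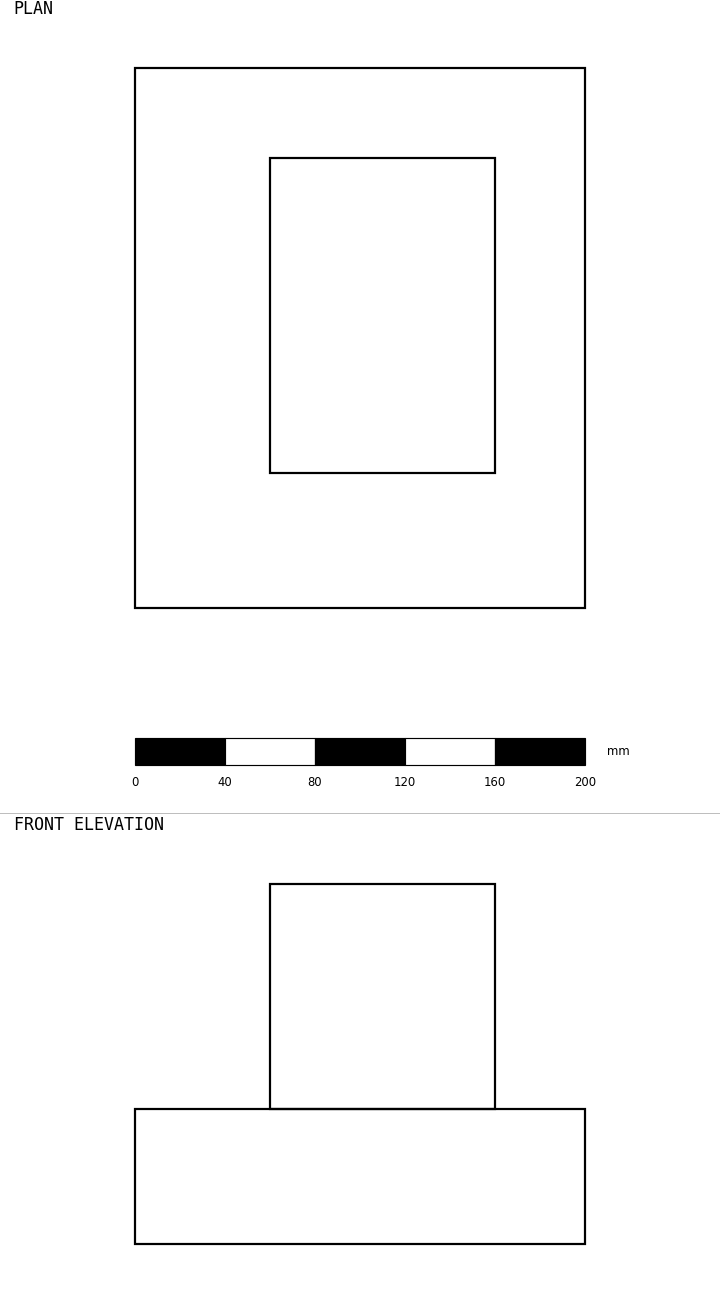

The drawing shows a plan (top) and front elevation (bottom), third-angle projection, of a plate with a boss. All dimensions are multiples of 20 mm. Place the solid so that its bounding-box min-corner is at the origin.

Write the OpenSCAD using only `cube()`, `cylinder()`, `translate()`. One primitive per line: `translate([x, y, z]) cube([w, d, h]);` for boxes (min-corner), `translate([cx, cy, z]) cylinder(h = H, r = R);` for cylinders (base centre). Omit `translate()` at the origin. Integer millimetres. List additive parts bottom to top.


cube([200, 240, 60]);
translate([60, 60, 60]) cube([100, 140, 100]);
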